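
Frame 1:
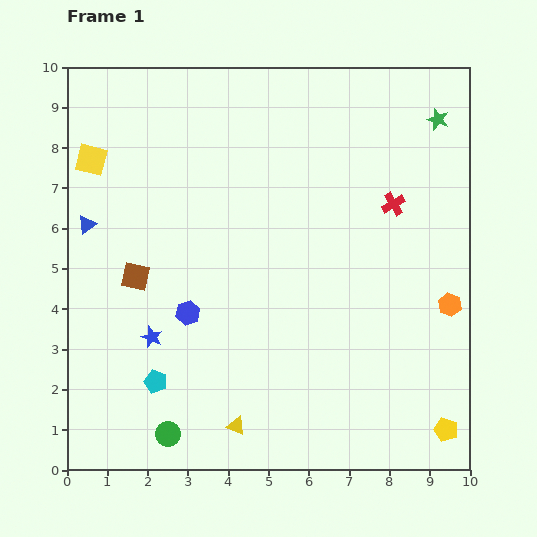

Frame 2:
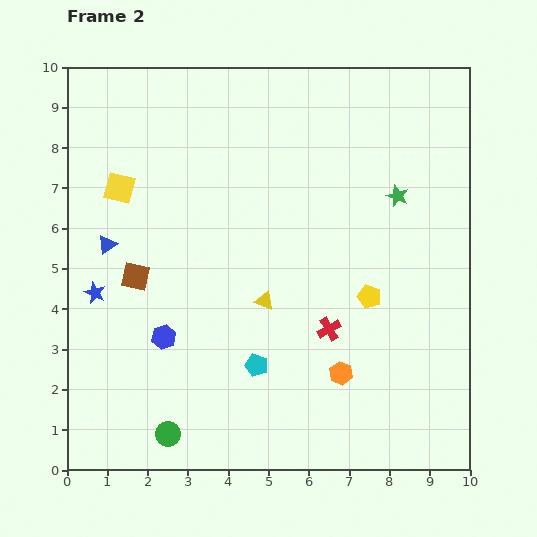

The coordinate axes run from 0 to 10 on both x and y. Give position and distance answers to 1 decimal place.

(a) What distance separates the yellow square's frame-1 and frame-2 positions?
1.0

The yellow square moved from (0.6, 7.7) to (1.3, 7.0), a distance of √(0.7² + 0.7²) ≈ 1.0.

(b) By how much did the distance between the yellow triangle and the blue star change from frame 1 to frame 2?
+1.2

Distance in frame 1: 3.0. Distance in frame 2: 4.2.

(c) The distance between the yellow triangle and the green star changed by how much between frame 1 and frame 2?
-4.9

Distance in frame 1: 9.1. Distance in frame 2: 4.2.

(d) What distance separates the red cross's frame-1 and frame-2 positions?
3.5

The red cross moved from (8.1, 6.6) to (6.5, 3.5), a distance of √(1.6² + 3.1²) ≈ 3.5.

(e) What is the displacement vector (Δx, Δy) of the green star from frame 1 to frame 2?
(-1.0, -1.9)

The green star was at (9.2, 8.7) in frame 1 and (8.2, 6.8) in frame 2.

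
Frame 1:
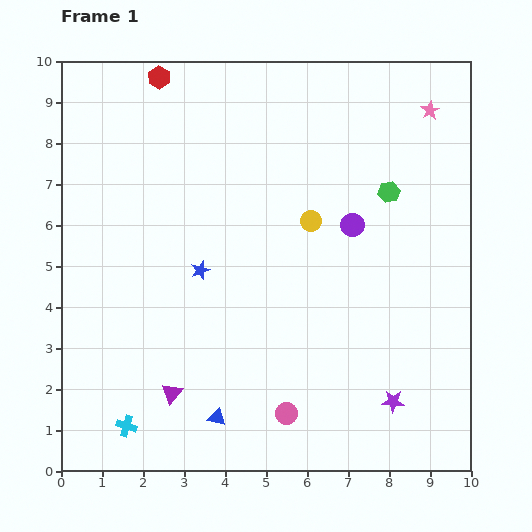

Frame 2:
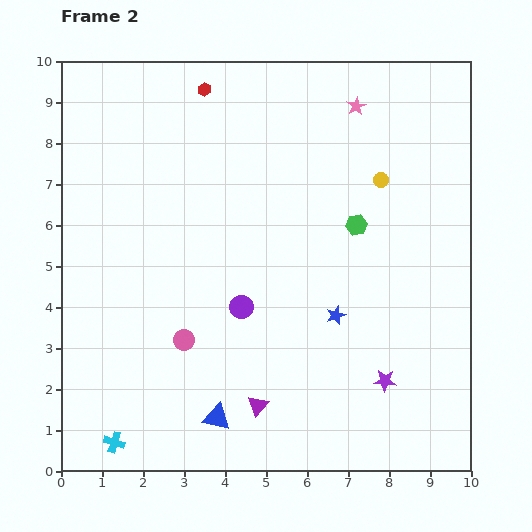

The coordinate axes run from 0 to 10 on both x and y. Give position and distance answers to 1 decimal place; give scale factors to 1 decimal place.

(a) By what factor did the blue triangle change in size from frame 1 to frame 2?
1.5×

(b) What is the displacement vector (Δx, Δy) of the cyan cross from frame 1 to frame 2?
(-0.3, -0.4)

The cyan cross was at (1.6, 1.1) in frame 1 and (1.3, 0.7) in frame 2.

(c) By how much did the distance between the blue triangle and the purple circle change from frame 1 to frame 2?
-2.9

Distance in frame 1: 5.7. Distance in frame 2: 2.8.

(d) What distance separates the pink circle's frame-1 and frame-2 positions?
3.1

The pink circle moved from (5.5, 1.4) to (3.0, 3.2), a distance of √(2.5² + 1.8²) ≈ 3.1.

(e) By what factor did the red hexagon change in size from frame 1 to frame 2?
0.6×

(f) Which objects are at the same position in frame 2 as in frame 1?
the blue triangle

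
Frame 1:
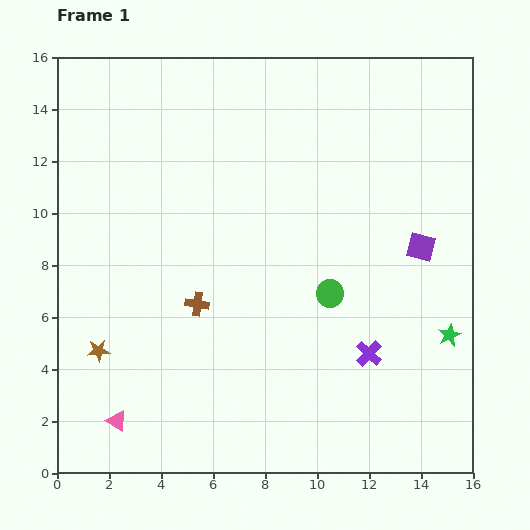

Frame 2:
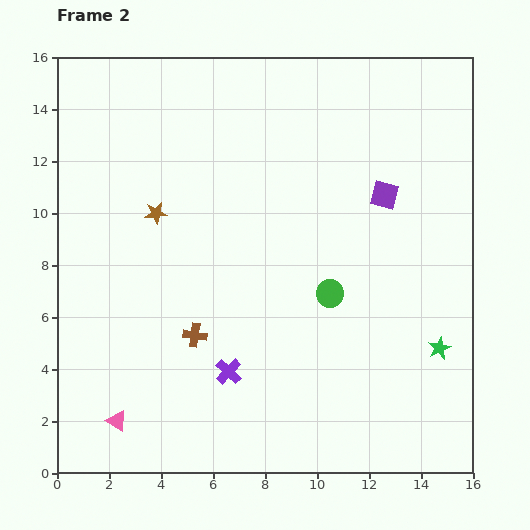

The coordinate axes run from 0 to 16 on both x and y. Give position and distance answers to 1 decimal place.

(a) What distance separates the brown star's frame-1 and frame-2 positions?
5.7

The brown star moved from (1.6, 4.7) to (3.8, 10.0), a distance of √(2.2² + 5.3²) ≈ 5.7.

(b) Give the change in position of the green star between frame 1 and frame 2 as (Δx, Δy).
(-0.4, -0.5)

The green star was at (15.1, 5.3) in frame 1 and (14.7, 4.8) in frame 2.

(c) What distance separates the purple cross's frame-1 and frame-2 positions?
5.4

The purple cross moved from (12.0, 4.6) to (6.6, 3.9), a distance of √(5.4² + 0.7²) ≈ 5.4.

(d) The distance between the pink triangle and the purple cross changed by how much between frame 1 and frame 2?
-5.3

Distance in frame 1: 10.0. Distance in frame 2: 4.7.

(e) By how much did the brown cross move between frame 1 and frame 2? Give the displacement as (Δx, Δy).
(-0.1, -1.2)

The brown cross was at (5.4, 6.5) in frame 1 and (5.3, 5.3) in frame 2.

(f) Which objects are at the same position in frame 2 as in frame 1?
the green circle, the pink triangle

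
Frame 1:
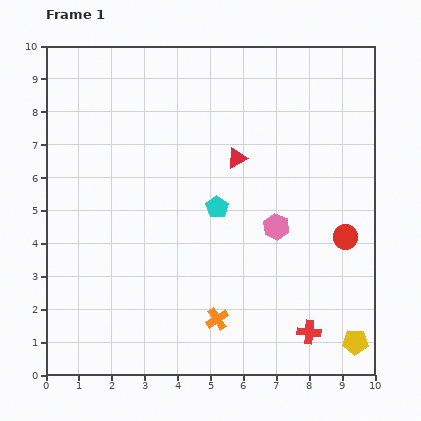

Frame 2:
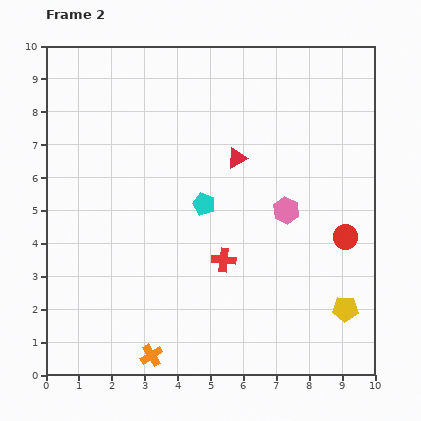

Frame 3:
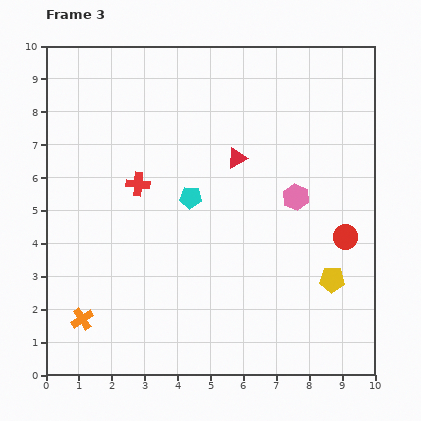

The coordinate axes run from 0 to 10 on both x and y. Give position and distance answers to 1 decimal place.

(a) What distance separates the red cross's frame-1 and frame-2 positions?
3.4

The red cross moved from (8.0, 1.3) to (5.4, 3.5), a distance of √(2.6² + 2.2²) ≈ 3.4.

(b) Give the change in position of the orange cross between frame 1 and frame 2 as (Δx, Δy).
(-2.0, -1.1)

The orange cross was at (5.2, 1.7) in frame 1 and (3.2, 0.6) in frame 2.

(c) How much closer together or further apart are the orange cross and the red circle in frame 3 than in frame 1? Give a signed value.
+3.8

Distance in frame 1: 4.6. Distance in frame 3: 8.4.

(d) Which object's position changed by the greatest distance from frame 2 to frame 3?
the red cross

(moved 3.5; next 2.4)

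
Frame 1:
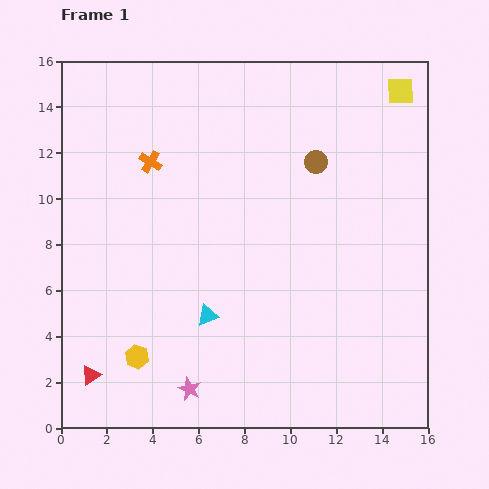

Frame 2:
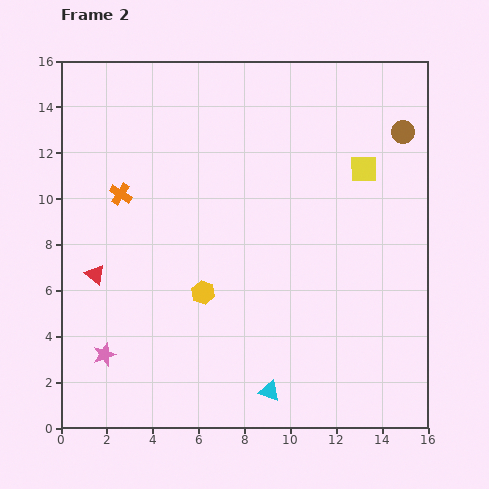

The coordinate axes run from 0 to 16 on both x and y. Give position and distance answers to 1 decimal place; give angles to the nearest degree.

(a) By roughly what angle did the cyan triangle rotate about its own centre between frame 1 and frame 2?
40° clockwise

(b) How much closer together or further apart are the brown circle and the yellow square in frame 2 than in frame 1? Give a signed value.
-2.5

Distance in frame 1: 4.8. Distance in frame 2: 2.3.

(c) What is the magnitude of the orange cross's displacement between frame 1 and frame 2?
1.9

The orange cross moved from (3.9, 11.6) to (2.6, 10.2), a distance of √(1.3² + 1.4²) ≈ 1.9.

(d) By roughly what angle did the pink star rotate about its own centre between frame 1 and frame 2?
29° clockwise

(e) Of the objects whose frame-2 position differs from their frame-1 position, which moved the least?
the orange cross

(moved 1.9)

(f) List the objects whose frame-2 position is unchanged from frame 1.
none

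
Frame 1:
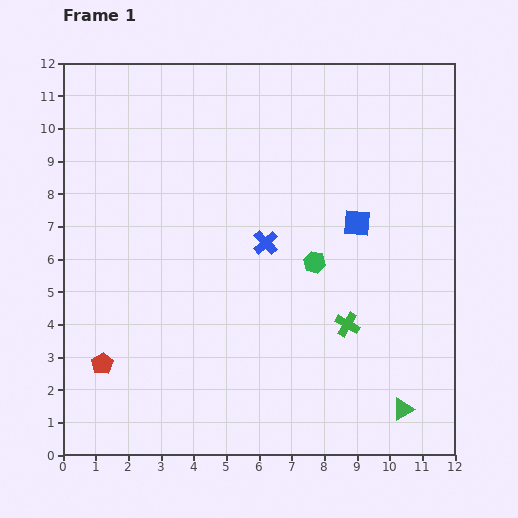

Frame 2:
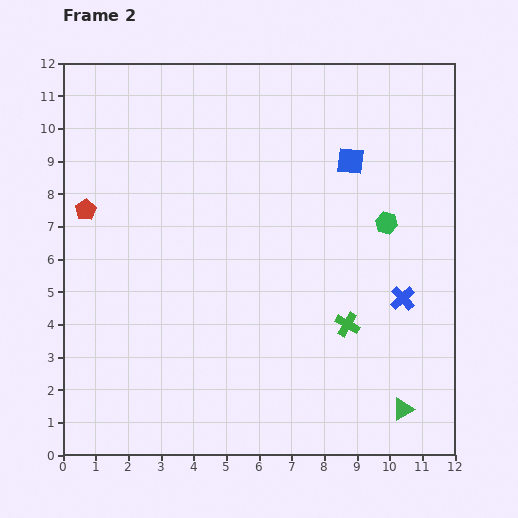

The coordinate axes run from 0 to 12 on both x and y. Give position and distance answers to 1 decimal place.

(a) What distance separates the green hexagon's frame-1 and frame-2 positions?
2.5

The green hexagon moved from (7.7, 5.9) to (9.9, 7.1), a distance of √(2.2² + 1.2²) ≈ 2.5.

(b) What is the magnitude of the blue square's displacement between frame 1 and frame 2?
1.9

The blue square moved from (9.0, 7.1) to (8.8, 9.0), a distance of √(0.2² + 1.9²) ≈ 1.9.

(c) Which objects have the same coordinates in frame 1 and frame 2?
the green cross, the green triangle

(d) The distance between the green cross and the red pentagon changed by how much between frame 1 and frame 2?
+1.1

Distance in frame 1: 7.6. Distance in frame 2: 8.7.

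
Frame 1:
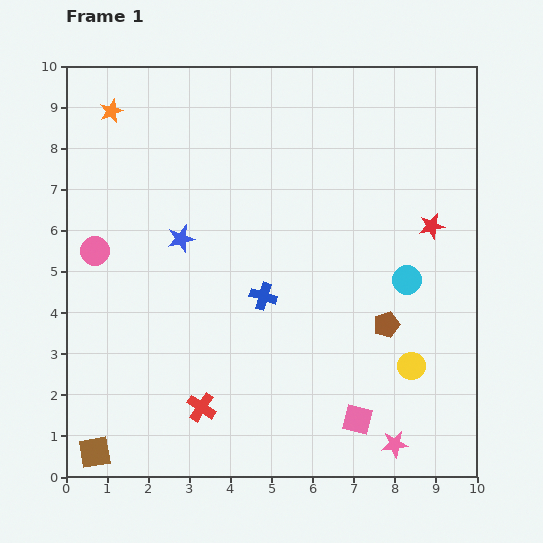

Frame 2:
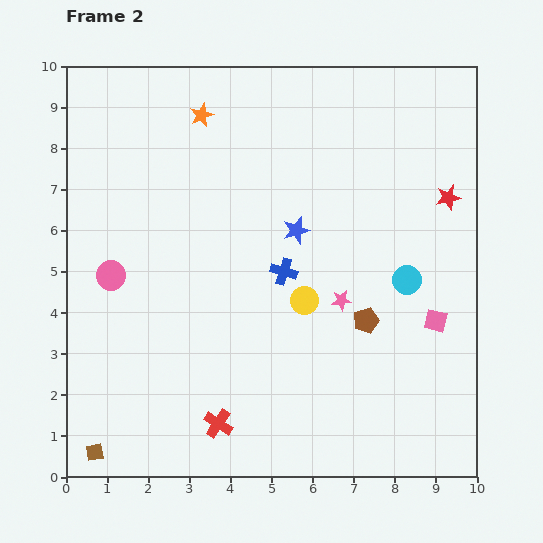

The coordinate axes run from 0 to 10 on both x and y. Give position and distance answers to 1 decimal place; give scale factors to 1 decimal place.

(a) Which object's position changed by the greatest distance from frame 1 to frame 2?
the pink star

(moved 3.7; next 3.1)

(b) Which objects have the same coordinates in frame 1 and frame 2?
the cyan circle, the brown square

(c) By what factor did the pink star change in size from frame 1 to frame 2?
0.8×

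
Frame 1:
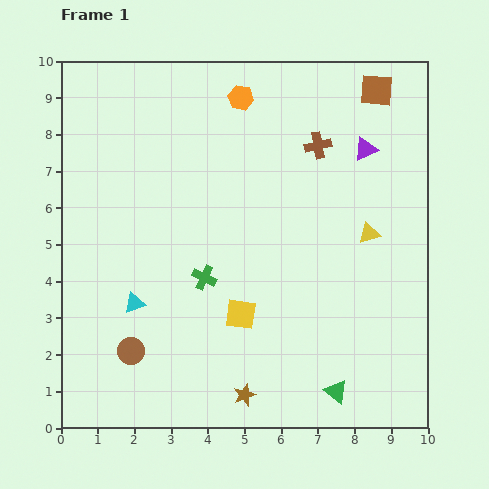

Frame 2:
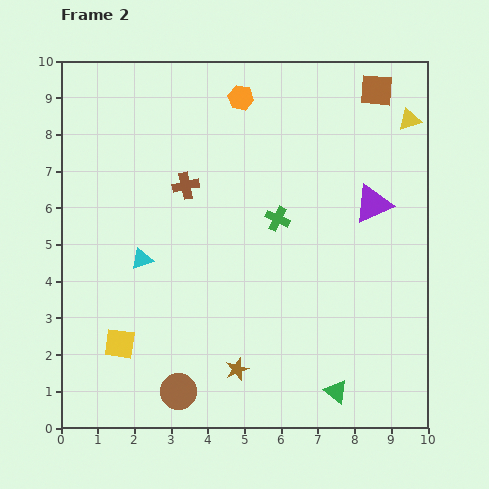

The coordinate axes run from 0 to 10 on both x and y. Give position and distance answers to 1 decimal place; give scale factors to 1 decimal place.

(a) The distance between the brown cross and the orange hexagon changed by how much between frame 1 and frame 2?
+0.3

Distance in frame 1: 2.5. Distance in frame 2: 2.8.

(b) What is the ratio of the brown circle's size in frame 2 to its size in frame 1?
1.3×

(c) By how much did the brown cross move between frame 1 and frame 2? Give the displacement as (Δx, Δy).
(-3.6, -1.1)

The brown cross was at (7.0, 7.7) in frame 1 and (3.4, 6.6) in frame 2.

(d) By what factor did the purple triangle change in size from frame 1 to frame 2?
1.6×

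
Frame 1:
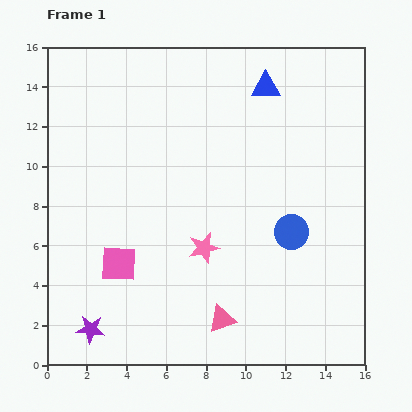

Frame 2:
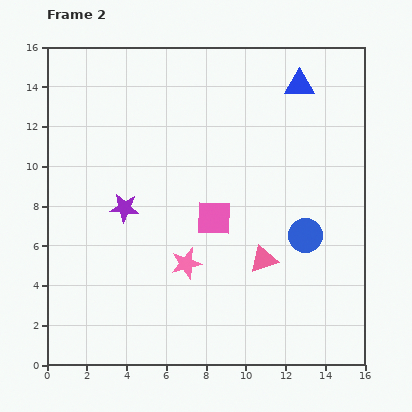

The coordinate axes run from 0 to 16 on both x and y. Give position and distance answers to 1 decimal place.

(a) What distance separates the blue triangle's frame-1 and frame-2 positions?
1.7

The blue triangle moved from (11.0, 14.0) to (12.7, 14.1), a distance of √(1.7² + 0.1²) ≈ 1.7.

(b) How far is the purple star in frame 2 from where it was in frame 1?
6.3

The purple star moved from (2.2, 1.8) to (3.9, 7.9), a distance of √(1.7² + 6.1²) ≈ 6.3.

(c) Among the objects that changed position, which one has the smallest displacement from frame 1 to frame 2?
the blue circle

(moved 0.7)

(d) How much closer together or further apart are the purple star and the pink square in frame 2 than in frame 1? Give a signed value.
+0.9

Distance in frame 1: 3.6. Distance in frame 2: 4.5.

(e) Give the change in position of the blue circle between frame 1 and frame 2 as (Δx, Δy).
(0.7, -0.2)

The blue circle was at (12.3, 6.7) in frame 1 and (13.0, 6.5) in frame 2.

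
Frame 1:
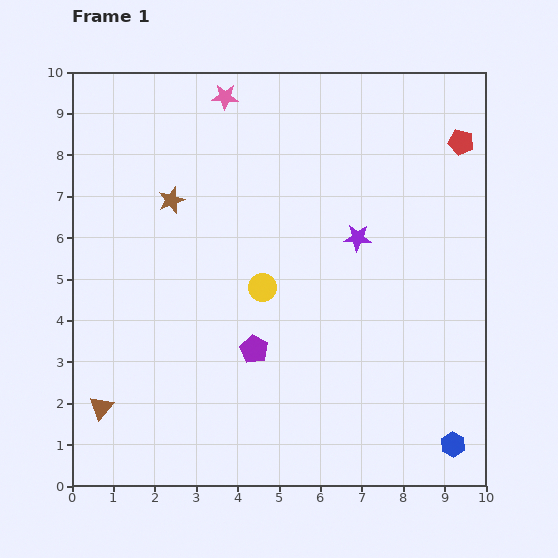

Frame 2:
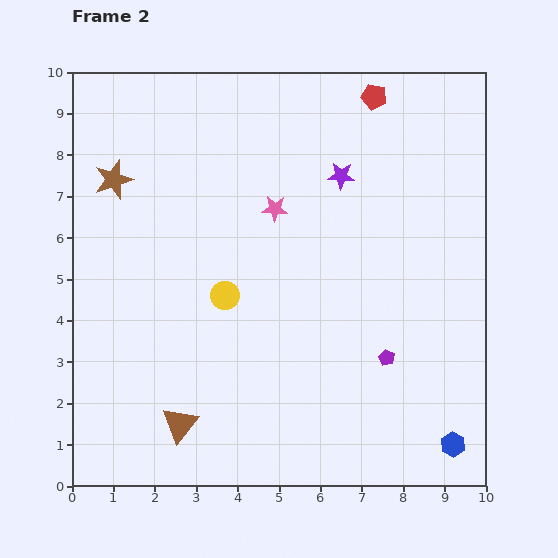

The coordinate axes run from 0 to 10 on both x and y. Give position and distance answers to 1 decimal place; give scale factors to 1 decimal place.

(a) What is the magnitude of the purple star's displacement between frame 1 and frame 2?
1.6

The purple star moved from (6.9, 6.0) to (6.5, 7.5), a distance of √(0.4² + 1.5²) ≈ 1.6.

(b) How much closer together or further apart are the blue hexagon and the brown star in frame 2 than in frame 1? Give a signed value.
+1.4

Distance in frame 1: 9.0. Distance in frame 2: 10.4.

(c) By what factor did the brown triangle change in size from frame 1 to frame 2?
1.5×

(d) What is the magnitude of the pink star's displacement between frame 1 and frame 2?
3.0

The pink star moved from (3.7, 9.4) to (4.9, 6.7), a distance of √(1.2² + 2.7²) ≈ 3.0.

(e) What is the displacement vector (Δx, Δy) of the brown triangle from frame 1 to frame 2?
(1.9, -0.4)

The brown triangle was at (0.7, 1.9) in frame 1 and (2.6, 1.5) in frame 2.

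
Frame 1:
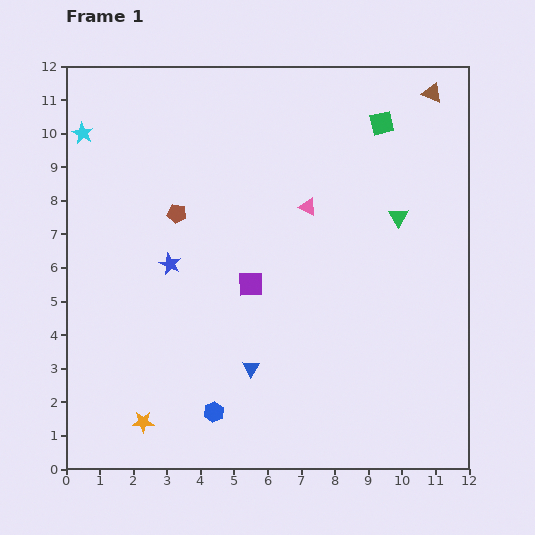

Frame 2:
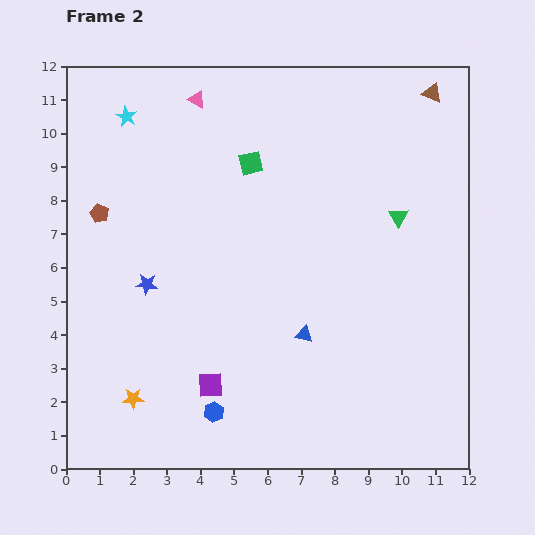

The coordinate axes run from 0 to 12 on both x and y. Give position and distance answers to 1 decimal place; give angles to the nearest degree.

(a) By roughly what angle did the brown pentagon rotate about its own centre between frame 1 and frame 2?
16° clockwise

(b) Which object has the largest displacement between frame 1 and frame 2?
the pink triangle

(moved 4.6; next 4.1)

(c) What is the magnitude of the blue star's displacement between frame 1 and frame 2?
0.9

The blue star moved from (3.1, 6.1) to (2.4, 5.5), a distance of √(0.7² + 0.6²) ≈ 0.9.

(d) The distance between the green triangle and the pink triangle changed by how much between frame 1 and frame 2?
+4.2

Distance in frame 1: 2.7. Distance in frame 2: 6.9.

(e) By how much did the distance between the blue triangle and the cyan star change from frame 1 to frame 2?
-0.2

Distance in frame 1: 8.6. Distance in frame 2: 8.4.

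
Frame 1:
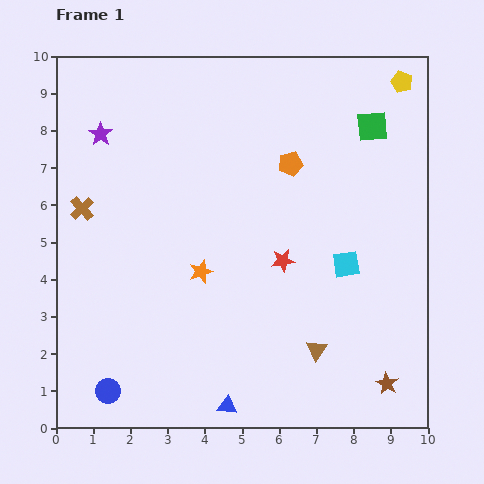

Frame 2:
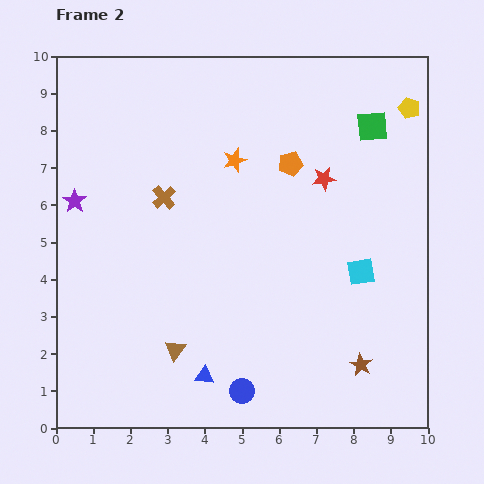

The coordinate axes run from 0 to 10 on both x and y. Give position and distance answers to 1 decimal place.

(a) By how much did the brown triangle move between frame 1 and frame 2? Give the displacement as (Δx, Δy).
(-3.8, 0.0)

The brown triangle was at (7.0, 2.1) in frame 1 and (3.2, 2.1) in frame 2.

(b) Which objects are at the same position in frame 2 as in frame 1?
the orange pentagon, the green square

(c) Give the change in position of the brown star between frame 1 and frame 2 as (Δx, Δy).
(-0.7, 0.5)

The brown star was at (8.9, 1.2) in frame 1 and (8.2, 1.7) in frame 2.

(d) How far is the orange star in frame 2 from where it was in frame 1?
3.1

The orange star moved from (3.9, 4.2) to (4.8, 7.2), a distance of √(0.9² + 3.0²) ≈ 3.1.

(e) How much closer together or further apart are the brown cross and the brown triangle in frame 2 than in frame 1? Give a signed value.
-3.3

Distance in frame 1: 7.4. Distance in frame 2: 4.1.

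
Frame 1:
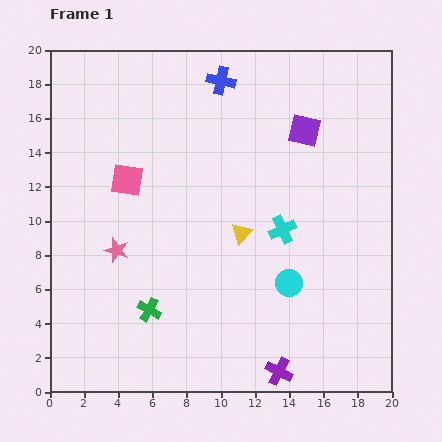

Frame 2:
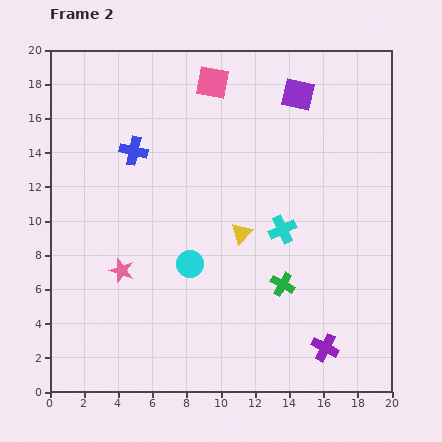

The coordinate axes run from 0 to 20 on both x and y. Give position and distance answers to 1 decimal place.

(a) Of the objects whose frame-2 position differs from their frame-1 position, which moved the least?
the pink star

(moved 1.2)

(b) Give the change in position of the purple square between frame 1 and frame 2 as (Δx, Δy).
(-0.4, 2.1)

The purple square was at (14.9, 15.3) in frame 1 and (14.5, 17.4) in frame 2.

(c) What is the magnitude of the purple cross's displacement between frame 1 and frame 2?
3.0

The purple cross moved from (13.4, 1.2) to (16.1, 2.6), a distance of √(2.7² + 1.4²) ≈ 3.0.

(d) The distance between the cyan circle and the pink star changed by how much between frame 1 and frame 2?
-6.3

Distance in frame 1: 10.3. Distance in frame 2: 4.0.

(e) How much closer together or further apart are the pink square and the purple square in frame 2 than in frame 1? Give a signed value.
-5.8

Distance in frame 1: 10.8. Distance in frame 2: 5.0.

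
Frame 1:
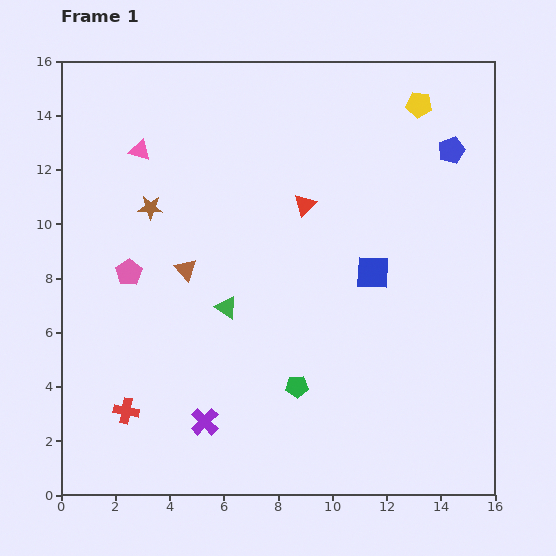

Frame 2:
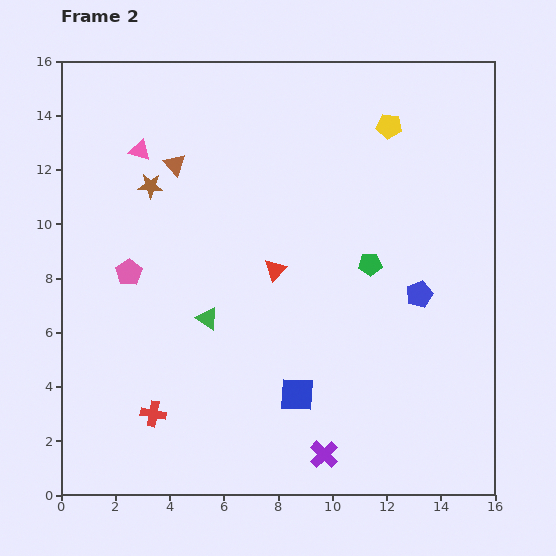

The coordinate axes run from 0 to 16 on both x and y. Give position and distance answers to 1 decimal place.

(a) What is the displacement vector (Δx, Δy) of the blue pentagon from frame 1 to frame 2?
(-1.2, -5.3)

The blue pentagon was at (14.4, 12.7) in frame 1 and (13.2, 7.4) in frame 2.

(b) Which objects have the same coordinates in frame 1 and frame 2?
the pink pentagon, the pink triangle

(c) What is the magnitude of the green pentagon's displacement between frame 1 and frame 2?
5.2

The green pentagon moved from (8.7, 4.0) to (11.4, 8.5), a distance of √(2.7² + 4.5²) ≈ 5.2.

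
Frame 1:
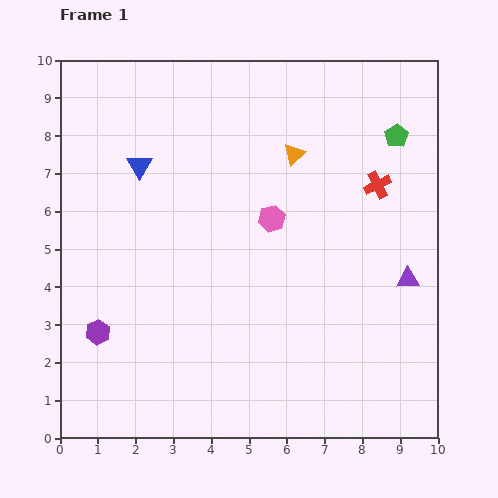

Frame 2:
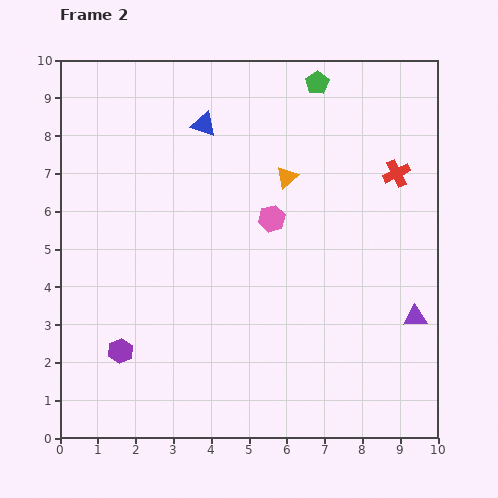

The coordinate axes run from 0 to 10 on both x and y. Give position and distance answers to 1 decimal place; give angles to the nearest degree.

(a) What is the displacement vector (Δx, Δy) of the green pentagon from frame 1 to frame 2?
(-2.1, 1.4)

The green pentagon was at (8.9, 8.0) in frame 1 and (6.8, 9.4) in frame 2.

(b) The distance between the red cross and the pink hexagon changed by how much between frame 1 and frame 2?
+0.6

Distance in frame 1: 2.9. Distance in frame 2: 3.5.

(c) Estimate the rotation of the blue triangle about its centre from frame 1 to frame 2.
42° counter-clockwise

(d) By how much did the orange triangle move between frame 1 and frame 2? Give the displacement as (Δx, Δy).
(-0.2, -0.6)

The orange triangle was at (6.2, 7.5) in frame 1 and (6.0, 6.9) in frame 2.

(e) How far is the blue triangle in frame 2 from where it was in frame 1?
2.0

The blue triangle moved from (2.1, 7.2) to (3.8, 8.3), a distance of √(1.7² + 1.1²) ≈ 2.0.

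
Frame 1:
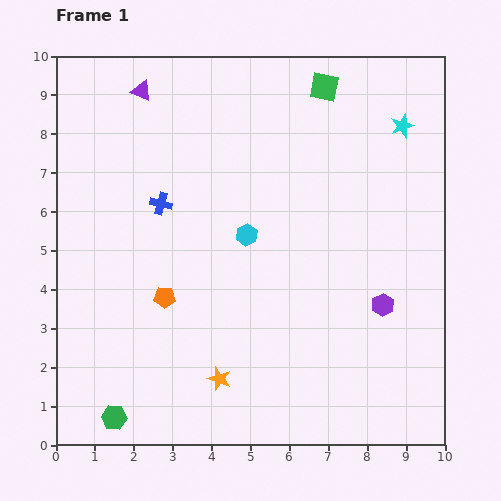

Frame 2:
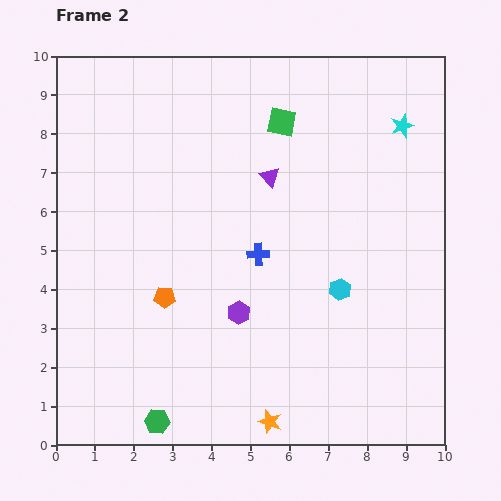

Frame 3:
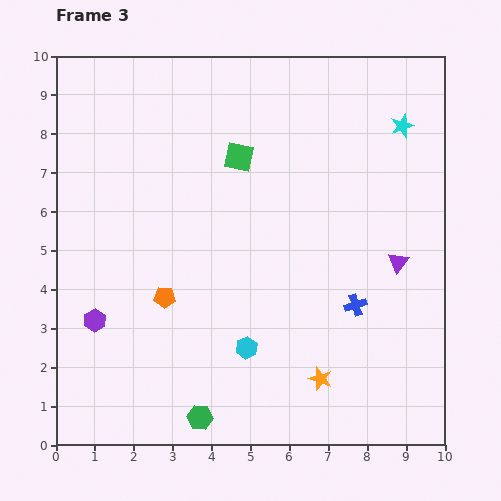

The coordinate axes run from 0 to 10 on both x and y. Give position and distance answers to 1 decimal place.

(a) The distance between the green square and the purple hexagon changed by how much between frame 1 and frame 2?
-0.8

Distance in frame 1: 5.8. Distance in frame 2: 5.0.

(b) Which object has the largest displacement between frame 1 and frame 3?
the purple triangle

(moved 7.9; next 7.4)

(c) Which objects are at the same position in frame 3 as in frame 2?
the orange pentagon, the cyan star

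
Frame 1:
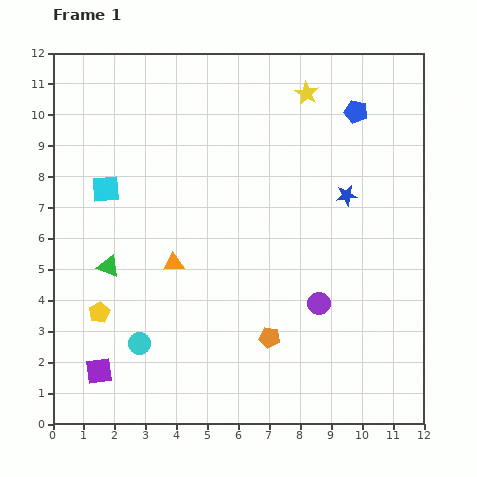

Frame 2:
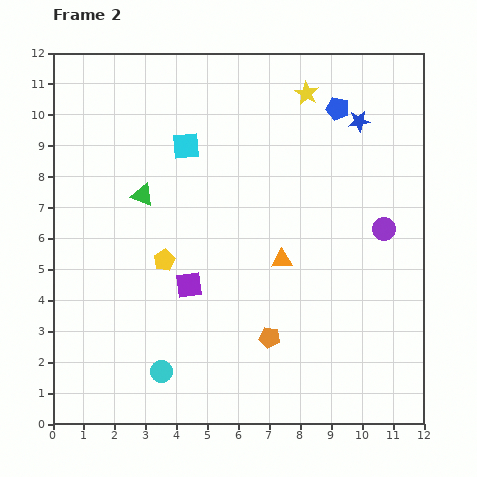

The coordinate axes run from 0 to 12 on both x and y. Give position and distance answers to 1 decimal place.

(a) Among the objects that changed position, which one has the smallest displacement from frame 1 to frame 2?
the blue pentagon

(moved 0.6)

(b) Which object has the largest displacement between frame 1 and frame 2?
the purple square

(moved 4.0; next 3.5)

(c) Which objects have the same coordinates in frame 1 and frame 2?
the yellow star, the orange pentagon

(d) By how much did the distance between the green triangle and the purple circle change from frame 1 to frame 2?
+1.0

Distance in frame 1: 6.9. Distance in frame 2: 7.9.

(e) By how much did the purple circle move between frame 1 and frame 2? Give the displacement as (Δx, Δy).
(2.1, 2.4)

The purple circle was at (8.6, 3.9) in frame 1 and (10.7, 6.3) in frame 2.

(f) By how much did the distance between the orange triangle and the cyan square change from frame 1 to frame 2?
+1.5

Distance in frame 1: 3.3. Distance in frame 2: 4.8.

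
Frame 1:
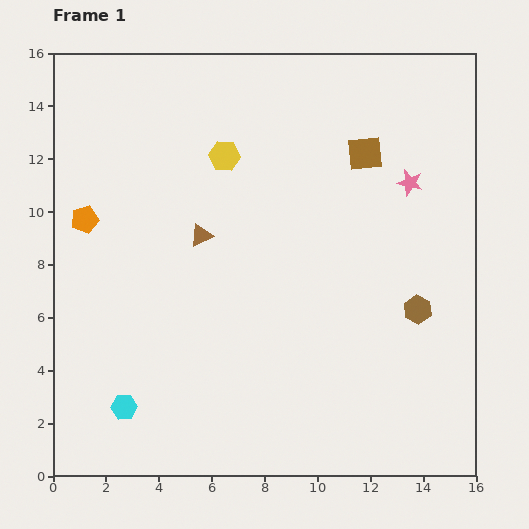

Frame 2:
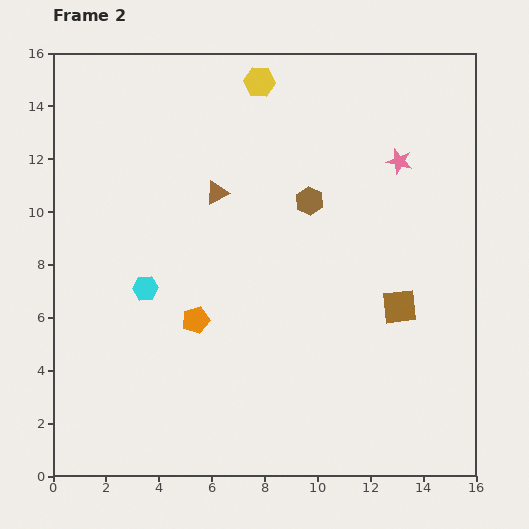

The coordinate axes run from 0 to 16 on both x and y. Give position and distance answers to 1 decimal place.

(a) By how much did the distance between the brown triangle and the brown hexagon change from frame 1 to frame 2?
-5.2

Distance in frame 1: 8.7. Distance in frame 2: 3.5.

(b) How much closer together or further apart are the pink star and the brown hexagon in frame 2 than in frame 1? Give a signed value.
-1.1

Distance in frame 1: 4.8. Distance in frame 2: 3.7.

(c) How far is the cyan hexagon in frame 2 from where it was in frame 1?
4.6

The cyan hexagon moved from (2.7, 2.6) to (3.5, 7.1), a distance of √(0.8² + 4.5²) ≈ 4.6.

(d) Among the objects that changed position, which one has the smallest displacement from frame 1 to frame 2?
the pink star

(moved 0.9)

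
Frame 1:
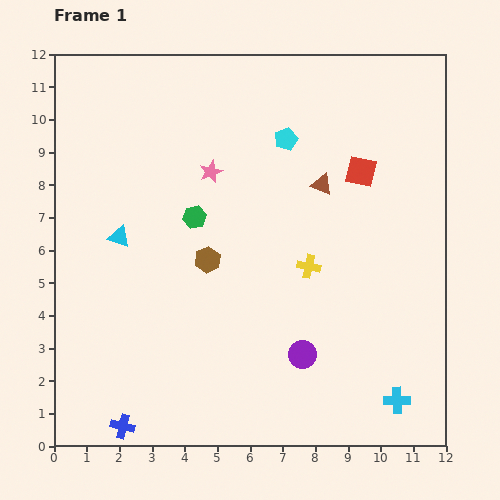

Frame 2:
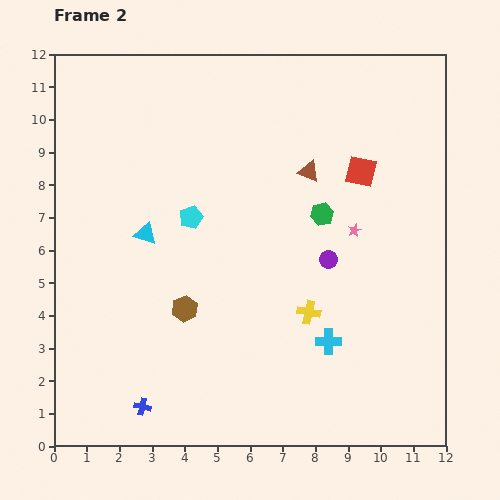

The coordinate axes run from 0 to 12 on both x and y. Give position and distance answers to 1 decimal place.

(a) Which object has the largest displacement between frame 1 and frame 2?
the pink star

(moved 4.8; next 3.9)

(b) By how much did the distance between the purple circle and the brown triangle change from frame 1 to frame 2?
-2.4

Distance in frame 1: 5.2. Distance in frame 2: 2.8.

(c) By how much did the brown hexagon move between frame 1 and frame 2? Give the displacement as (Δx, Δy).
(-0.7, -1.5)

The brown hexagon was at (4.7, 5.7) in frame 1 and (4.0, 4.2) in frame 2.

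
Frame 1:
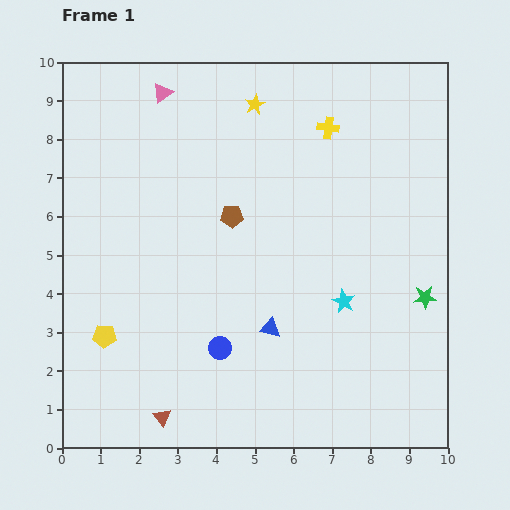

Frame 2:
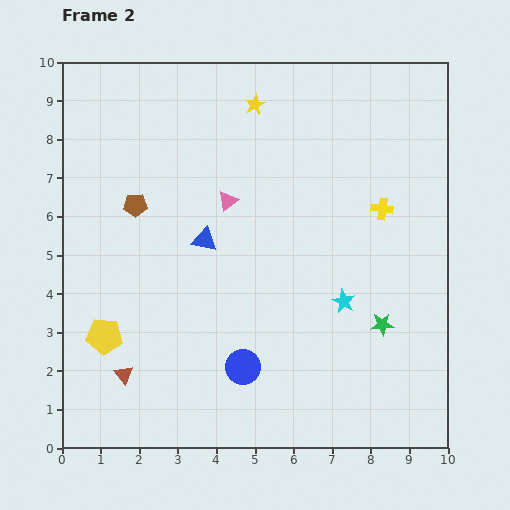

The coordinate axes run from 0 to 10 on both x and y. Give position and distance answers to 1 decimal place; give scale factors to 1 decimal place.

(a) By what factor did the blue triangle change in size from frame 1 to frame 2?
1.3×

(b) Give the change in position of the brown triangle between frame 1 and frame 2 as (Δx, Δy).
(-1.0, 1.1)

The brown triangle was at (2.6, 0.8) in frame 1 and (1.6, 1.9) in frame 2.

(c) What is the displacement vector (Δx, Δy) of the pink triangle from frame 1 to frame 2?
(1.7, -2.8)

The pink triangle was at (2.6, 9.2) in frame 1 and (4.3, 6.4) in frame 2.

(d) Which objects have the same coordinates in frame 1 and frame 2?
the yellow pentagon, the cyan star, the yellow star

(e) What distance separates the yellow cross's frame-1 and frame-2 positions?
2.5

The yellow cross moved from (6.9, 8.3) to (8.3, 6.2), a distance of √(1.4² + 2.1²) ≈ 2.5.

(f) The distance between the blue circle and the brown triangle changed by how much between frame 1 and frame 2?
+0.8

Distance in frame 1: 2.3. Distance in frame 2: 3.1.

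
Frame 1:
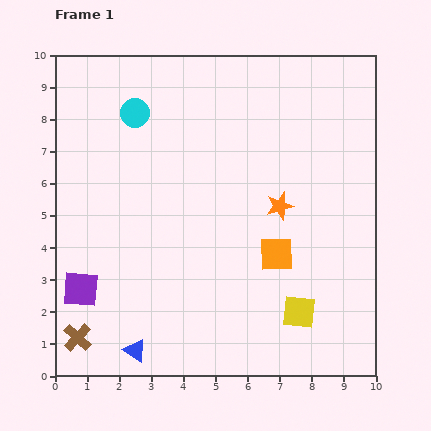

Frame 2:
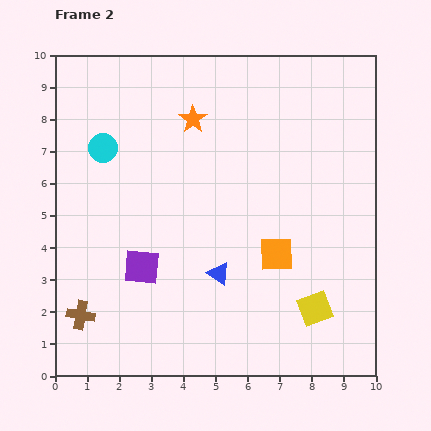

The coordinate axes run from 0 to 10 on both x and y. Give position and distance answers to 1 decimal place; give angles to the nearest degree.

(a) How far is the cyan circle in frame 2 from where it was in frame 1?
1.5

The cyan circle moved from (2.5, 8.2) to (1.5, 7.1), a distance of √(1.0² + 1.1²) ≈ 1.5.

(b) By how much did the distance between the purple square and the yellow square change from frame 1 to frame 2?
-1.2

Distance in frame 1: 6.8. Distance in frame 2: 5.6.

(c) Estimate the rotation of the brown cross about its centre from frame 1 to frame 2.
33° counter-clockwise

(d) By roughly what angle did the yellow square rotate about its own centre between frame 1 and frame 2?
26° counter-clockwise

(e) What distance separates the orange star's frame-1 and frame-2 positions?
3.8

The orange star moved from (7.0, 5.3) to (4.3, 8.0), a distance of √(2.7² + 2.7²) ≈ 3.8.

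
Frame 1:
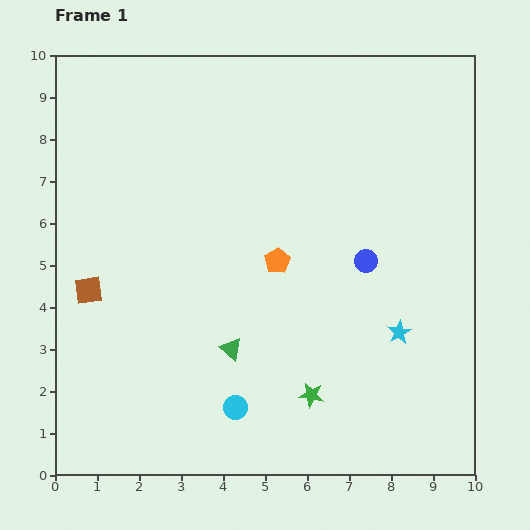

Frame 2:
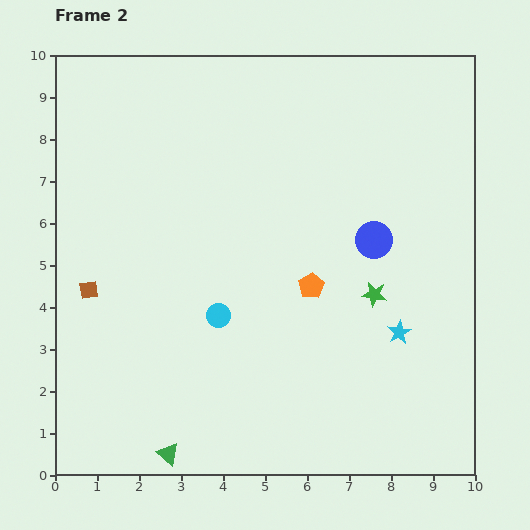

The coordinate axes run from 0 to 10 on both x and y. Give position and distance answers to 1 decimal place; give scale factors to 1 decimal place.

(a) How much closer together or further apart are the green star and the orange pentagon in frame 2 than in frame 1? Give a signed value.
-1.8

Distance in frame 1: 3.3. Distance in frame 2: 1.5.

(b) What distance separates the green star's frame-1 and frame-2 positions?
2.8

The green star moved from (6.1, 1.9) to (7.6, 4.3), a distance of √(1.5² + 2.4²) ≈ 2.8.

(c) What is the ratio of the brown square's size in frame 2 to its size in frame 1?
0.7×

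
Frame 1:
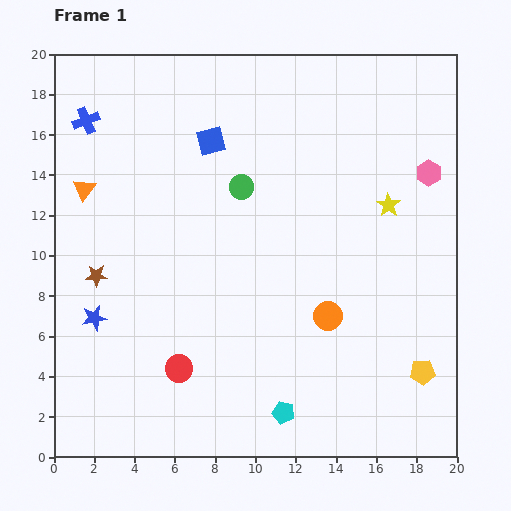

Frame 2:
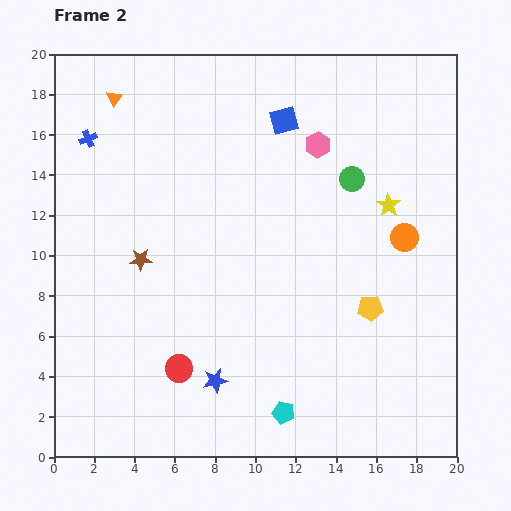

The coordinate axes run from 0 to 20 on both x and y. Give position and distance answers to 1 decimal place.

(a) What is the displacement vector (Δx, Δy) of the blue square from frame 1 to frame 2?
(3.6, 1.0)

The blue square was at (7.8, 15.7) in frame 1 and (11.4, 16.7) in frame 2.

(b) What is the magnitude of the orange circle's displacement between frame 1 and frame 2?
5.4

The orange circle moved from (13.6, 7.0) to (17.4, 10.9), a distance of √(3.8² + 3.9²) ≈ 5.4.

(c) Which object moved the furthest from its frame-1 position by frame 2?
the blue star

(moved 6.8; next 5.7)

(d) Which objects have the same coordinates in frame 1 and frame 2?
the cyan pentagon, the red circle, the yellow star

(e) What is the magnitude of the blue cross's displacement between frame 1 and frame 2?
0.9

The blue cross moved from (1.6, 16.7) to (1.7, 15.8), a distance of √(0.1² + 0.9²) ≈ 0.9.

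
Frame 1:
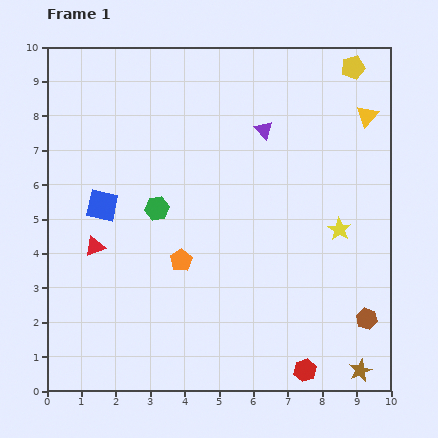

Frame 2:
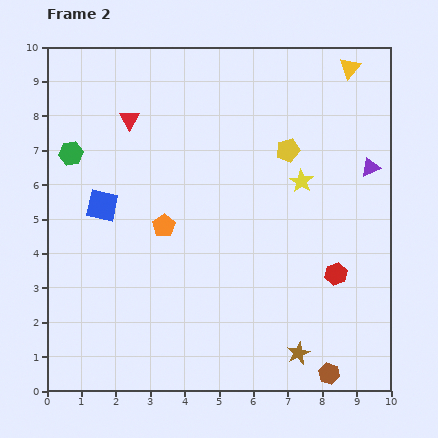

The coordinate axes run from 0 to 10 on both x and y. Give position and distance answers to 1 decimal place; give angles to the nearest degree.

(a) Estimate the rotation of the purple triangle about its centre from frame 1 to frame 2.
50° clockwise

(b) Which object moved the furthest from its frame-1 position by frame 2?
the red triangle

(moved 3.8; next 3.3)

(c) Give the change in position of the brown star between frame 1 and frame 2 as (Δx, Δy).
(-1.8, 0.5)

The brown star was at (9.1, 0.6) in frame 1 and (7.3, 1.1) in frame 2.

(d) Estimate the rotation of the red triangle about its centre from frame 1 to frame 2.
37° counter-clockwise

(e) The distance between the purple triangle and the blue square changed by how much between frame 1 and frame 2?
+2.7

Distance in frame 1: 5.2. Distance in frame 2: 7.9.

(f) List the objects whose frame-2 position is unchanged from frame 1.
the blue square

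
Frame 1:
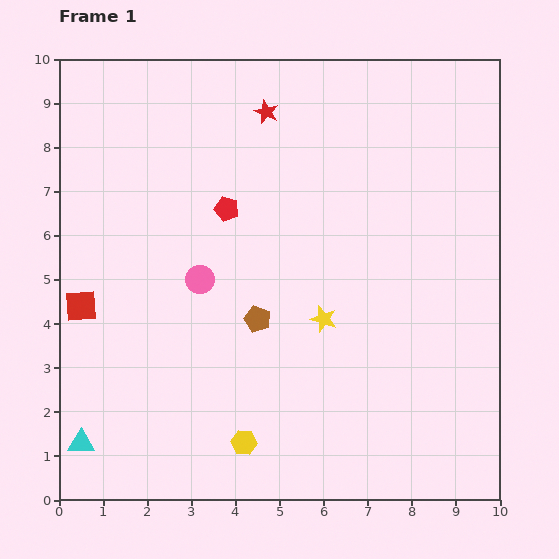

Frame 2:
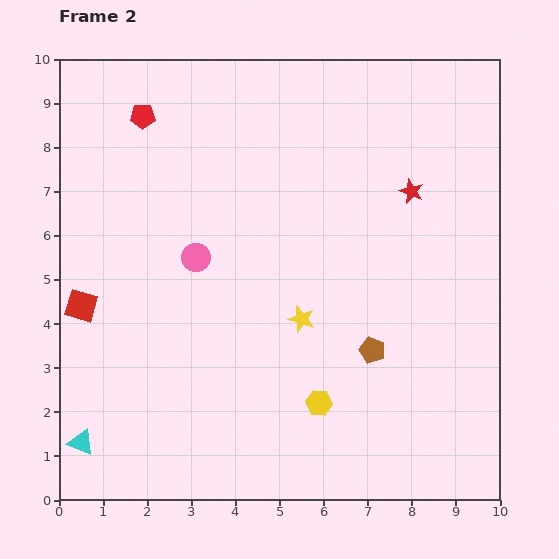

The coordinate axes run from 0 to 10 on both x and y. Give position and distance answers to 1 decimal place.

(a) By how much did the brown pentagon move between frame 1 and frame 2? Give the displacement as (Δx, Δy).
(2.6, -0.7)

The brown pentagon was at (4.5, 4.1) in frame 1 and (7.1, 3.4) in frame 2.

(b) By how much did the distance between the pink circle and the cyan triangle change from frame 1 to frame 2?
+0.3

Distance in frame 1: 4.6. Distance in frame 2: 4.9.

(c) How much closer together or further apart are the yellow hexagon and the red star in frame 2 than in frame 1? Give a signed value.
-2.3

Distance in frame 1: 7.5. Distance in frame 2: 5.2.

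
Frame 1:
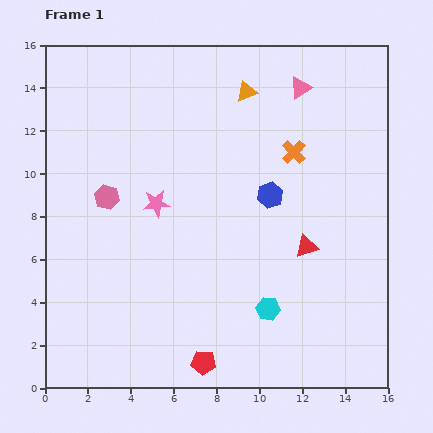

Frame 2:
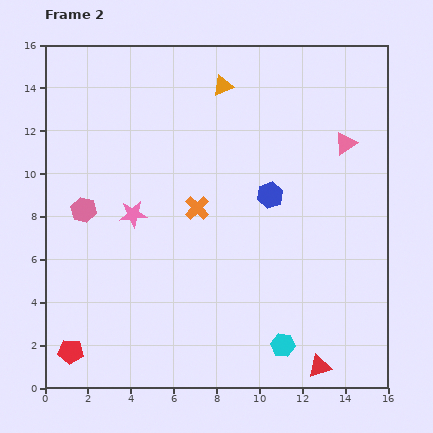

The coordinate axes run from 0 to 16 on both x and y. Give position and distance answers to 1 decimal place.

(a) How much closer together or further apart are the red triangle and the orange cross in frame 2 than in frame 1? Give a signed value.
+4.9

Distance in frame 1: 4.4. Distance in frame 2: 9.3.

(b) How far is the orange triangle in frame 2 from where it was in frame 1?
1.1

The orange triangle moved from (9.4, 13.8) to (8.3, 14.1), a distance of √(1.1² + 0.3²) ≈ 1.1.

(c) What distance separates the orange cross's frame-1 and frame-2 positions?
5.2

The orange cross moved from (11.6, 11.0) to (7.1, 8.4), a distance of √(4.5² + 2.6²) ≈ 5.2.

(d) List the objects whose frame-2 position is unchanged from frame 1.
the blue hexagon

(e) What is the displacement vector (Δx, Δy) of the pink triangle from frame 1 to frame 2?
(2.1, -2.6)

The pink triangle was at (11.9, 14.0) in frame 1 and (14.0, 11.4) in frame 2.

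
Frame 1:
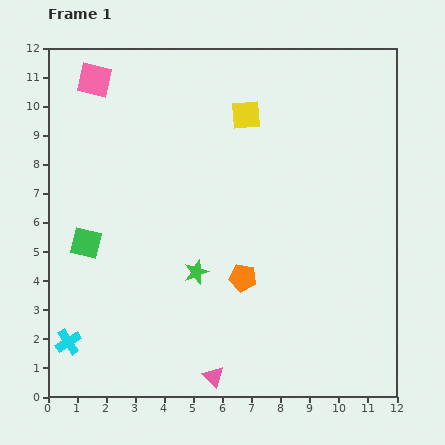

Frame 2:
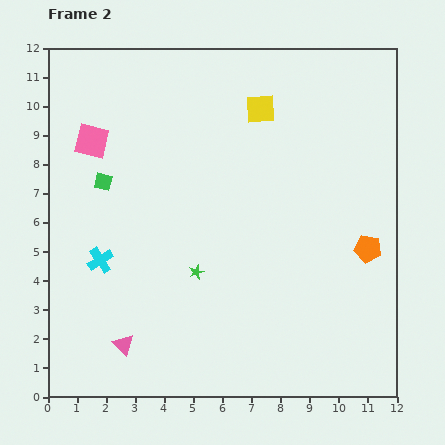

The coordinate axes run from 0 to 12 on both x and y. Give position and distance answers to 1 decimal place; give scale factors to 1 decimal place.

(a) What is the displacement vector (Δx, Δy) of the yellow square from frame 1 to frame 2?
(0.5, 0.2)

The yellow square was at (6.8, 9.7) in frame 1 and (7.3, 9.9) in frame 2.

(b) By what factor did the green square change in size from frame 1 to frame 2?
0.6×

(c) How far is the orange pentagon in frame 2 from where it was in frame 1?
4.4

The orange pentagon moved from (6.7, 4.1) to (11.0, 5.1), a distance of √(4.3² + 1.0²) ≈ 4.4.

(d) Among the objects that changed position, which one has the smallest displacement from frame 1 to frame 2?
the yellow square

(moved 0.5)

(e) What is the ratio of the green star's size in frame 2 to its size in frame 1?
0.6×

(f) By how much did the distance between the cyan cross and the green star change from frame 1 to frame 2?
-1.7

Distance in frame 1: 5.0. Distance in frame 2: 3.3.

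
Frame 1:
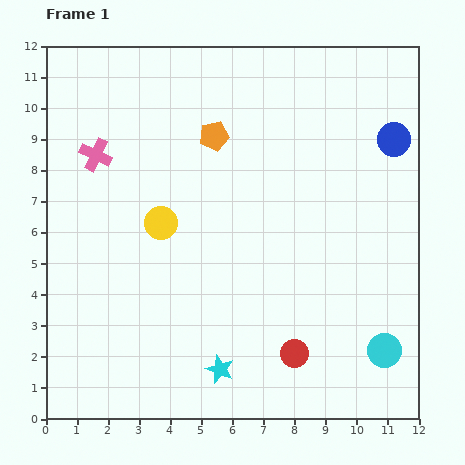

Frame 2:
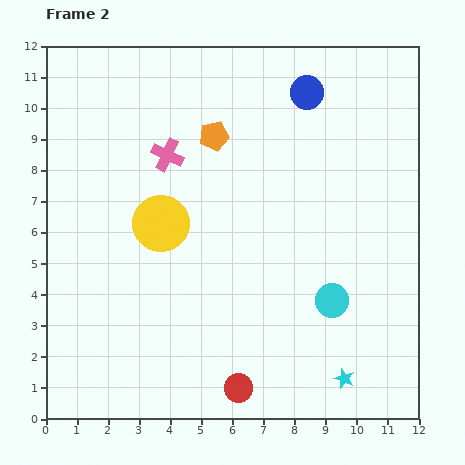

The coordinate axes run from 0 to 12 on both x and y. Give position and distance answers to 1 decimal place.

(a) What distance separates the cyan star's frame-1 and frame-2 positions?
4.0

The cyan star moved from (5.6, 1.6) to (9.6, 1.3), a distance of √(4.0² + 0.3²) ≈ 4.0.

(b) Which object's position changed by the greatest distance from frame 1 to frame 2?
the cyan star

(moved 4.0; next 3.2)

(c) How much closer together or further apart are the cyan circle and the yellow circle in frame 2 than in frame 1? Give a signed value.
-2.3

Distance in frame 1: 8.3. Distance in frame 2: 6.0.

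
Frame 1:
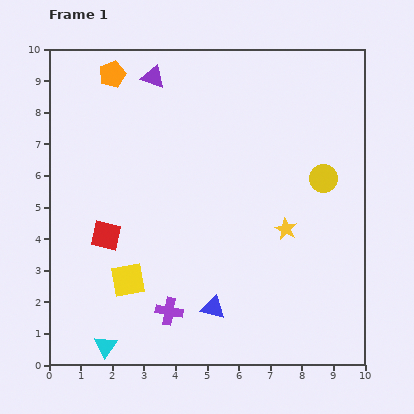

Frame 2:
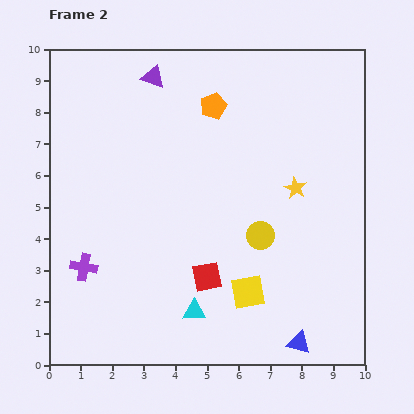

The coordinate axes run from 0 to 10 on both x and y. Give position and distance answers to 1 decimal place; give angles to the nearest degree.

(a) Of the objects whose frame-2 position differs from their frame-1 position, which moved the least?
the yellow star

(moved 1.3)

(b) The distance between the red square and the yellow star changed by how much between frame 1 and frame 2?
-1.7

Distance in frame 1: 5.7. Distance in frame 2: 4.0.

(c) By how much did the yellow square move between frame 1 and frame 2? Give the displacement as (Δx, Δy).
(3.8, -0.4)

The yellow square was at (2.5, 2.7) in frame 1 and (6.3, 2.3) in frame 2.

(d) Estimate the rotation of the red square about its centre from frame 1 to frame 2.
23° counter-clockwise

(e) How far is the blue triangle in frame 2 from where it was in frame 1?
2.9

The blue triangle moved from (5.2, 1.8) to (7.9, 0.7), a distance of √(2.7² + 1.1²) ≈ 2.9.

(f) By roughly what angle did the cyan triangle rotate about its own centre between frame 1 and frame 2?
55° clockwise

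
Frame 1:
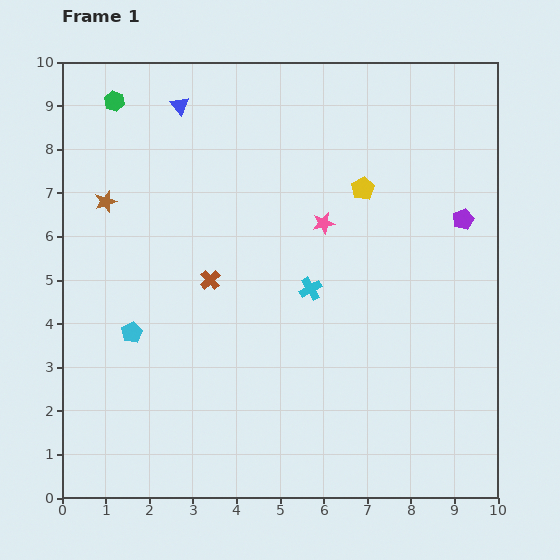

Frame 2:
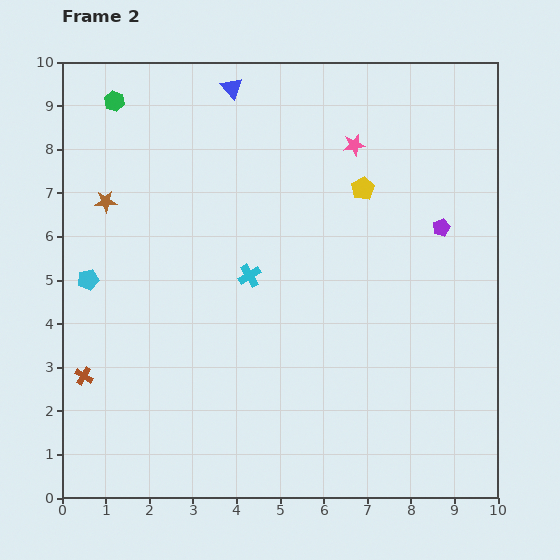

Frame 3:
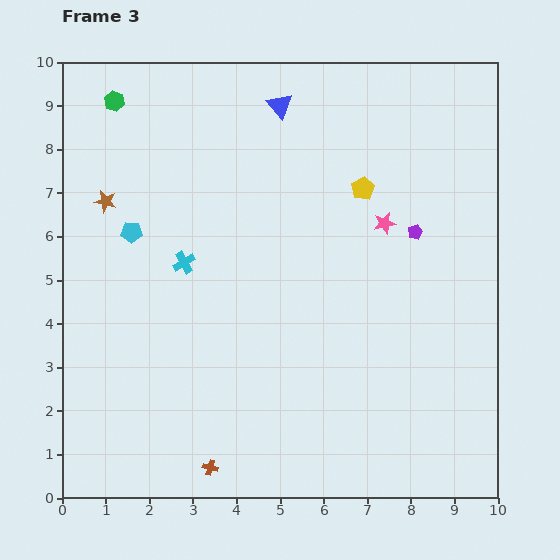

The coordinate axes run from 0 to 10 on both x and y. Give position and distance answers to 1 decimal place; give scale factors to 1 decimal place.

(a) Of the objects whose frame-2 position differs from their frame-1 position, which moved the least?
the purple pentagon

(moved 0.5)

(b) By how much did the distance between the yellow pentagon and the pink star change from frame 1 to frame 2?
-0.2

Distance in frame 1: 1.2. Distance in frame 2: 1.0.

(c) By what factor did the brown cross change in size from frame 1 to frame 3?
0.8×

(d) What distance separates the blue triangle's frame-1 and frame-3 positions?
2.3

The blue triangle moved from (2.7, 9.0) to (5.0, 9.0), a distance of √(2.3² + 0.0²) ≈ 2.3.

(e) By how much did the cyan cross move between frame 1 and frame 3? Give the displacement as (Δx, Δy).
(-2.9, 0.6)

The cyan cross was at (5.7, 4.8) in frame 1 and (2.8, 5.4) in frame 3.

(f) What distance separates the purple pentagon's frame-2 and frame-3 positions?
0.6

The purple pentagon moved from (8.7, 6.2) to (8.1, 6.1), a distance of √(0.6² + 0.1²) ≈ 0.6.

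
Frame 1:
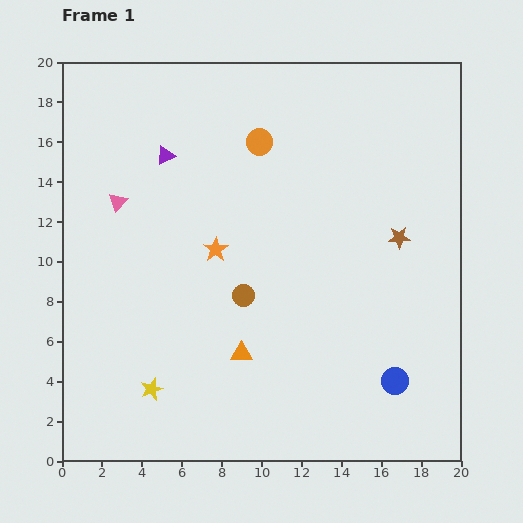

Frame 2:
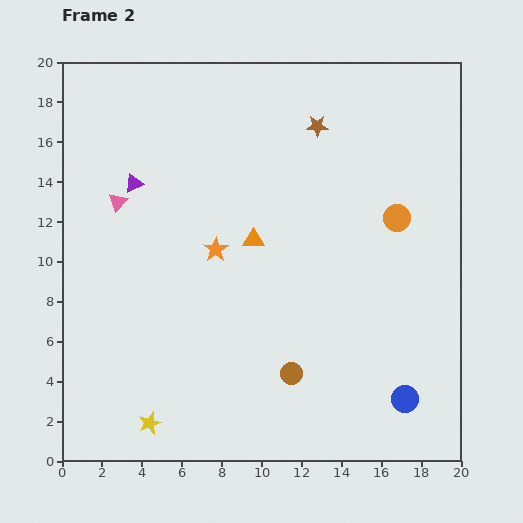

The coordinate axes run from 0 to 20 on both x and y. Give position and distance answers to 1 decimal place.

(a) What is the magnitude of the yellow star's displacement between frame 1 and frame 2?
1.7

The yellow star moved from (4.5, 3.6) to (4.4, 1.9), a distance of √(0.1² + 1.7²) ≈ 1.7.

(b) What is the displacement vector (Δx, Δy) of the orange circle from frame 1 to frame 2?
(6.9, -3.8)

The orange circle was at (9.9, 16.0) in frame 1 and (16.8, 12.2) in frame 2.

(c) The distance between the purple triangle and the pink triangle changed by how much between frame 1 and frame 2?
-2.1

Distance in frame 1: 3.3. Distance in frame 2: 1.2.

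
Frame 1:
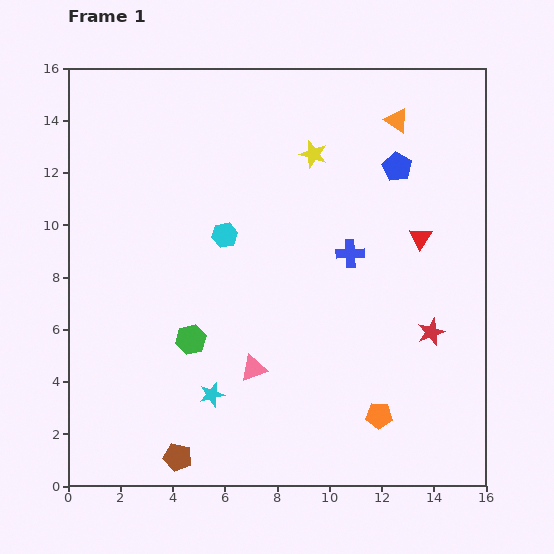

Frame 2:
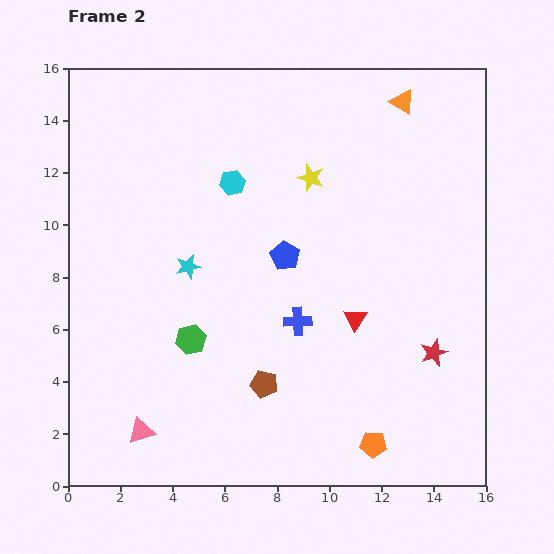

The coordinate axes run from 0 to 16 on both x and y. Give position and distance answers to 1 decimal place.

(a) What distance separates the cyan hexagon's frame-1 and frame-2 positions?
2.0

The cyan hexagon moved from (6.0, 9.6) to (6.3, 11.6), a distance of √(0.3² + 2.0²) ≈ 2.0.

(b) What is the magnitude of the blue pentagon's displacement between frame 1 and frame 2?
5.5

The blue pentagon moved from (12.6, 12.2) to (8.3, 8.8), a distance of √(4.3² + 3.4²) ≈ 5.5.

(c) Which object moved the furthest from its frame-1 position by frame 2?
the blue pentagon

(moved 5.5; next 5.0)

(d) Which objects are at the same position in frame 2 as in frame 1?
the green hexagon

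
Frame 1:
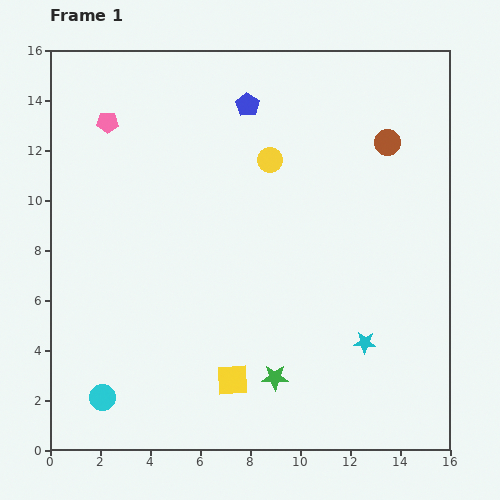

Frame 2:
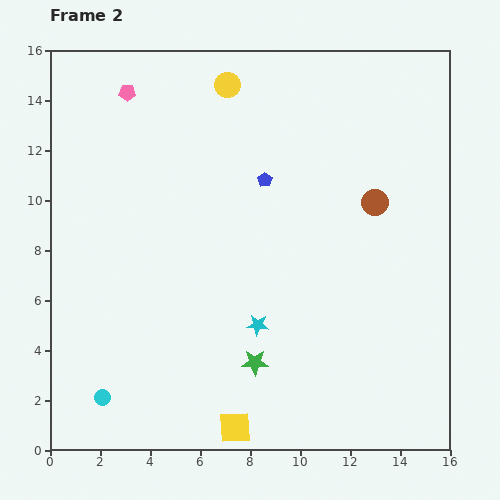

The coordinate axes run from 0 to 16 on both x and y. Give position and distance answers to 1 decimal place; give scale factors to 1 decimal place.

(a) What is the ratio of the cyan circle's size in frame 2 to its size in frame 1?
0.6×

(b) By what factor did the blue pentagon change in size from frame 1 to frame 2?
0.6×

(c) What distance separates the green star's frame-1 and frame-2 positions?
1.0

The green star moved from (9.0, 2.9) to (8.2, 3.5), a distance of √(0.8² + 0.6²) ≈ 1.0.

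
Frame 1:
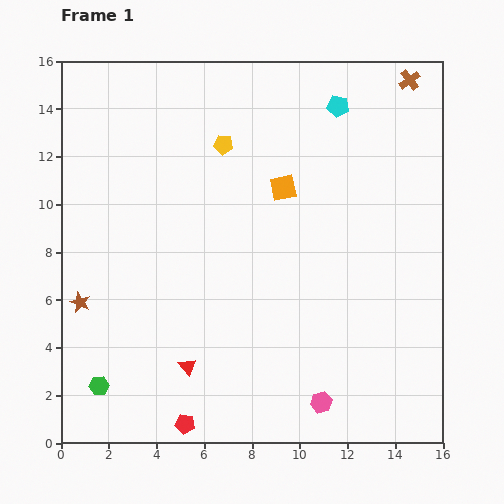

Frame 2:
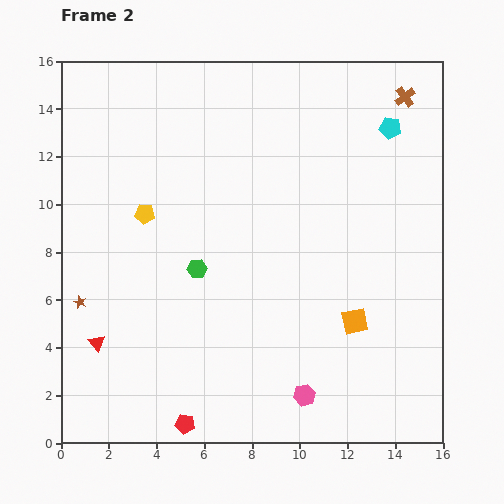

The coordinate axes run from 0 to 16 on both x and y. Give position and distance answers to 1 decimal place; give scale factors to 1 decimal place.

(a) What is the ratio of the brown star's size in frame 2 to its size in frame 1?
0.6×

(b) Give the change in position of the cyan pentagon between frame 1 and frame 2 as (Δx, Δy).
(2.2, -0.9)

The cyan pentagon was at (11.6, 14.1) in frame 1 and (13.8, 13.2) in frame 2.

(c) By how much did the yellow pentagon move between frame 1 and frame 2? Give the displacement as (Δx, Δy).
(-3.3, -2.9)

The yellow pentagon was at (6.8, 12.5) in frame 1 and (3.5, 9.6) in frame 2.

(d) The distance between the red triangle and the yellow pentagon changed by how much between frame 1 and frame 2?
-3.6

Distance in frame 1: 9.4. Distance in frame 2: 5.8.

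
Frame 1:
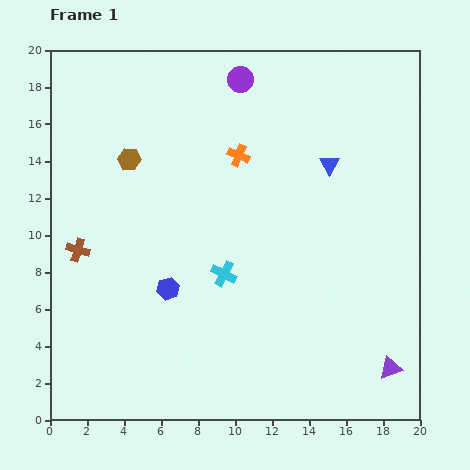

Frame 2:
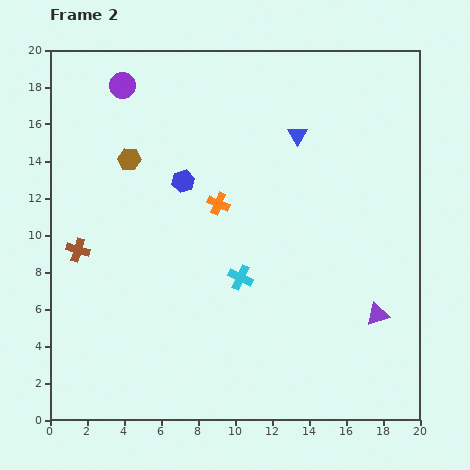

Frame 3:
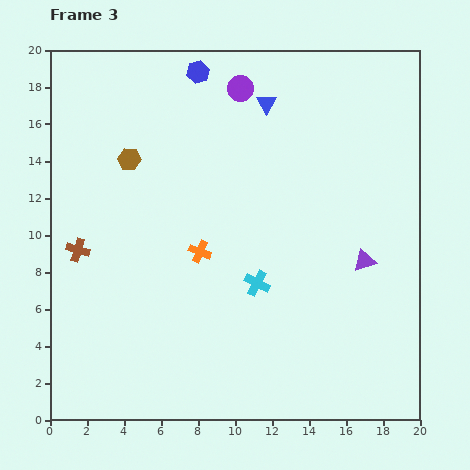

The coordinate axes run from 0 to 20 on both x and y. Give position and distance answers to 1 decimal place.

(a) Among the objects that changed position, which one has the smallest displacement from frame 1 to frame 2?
the cyan cross

(moved 0.9)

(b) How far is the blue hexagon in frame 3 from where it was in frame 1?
11.8

The blue hexagon moved from (6.4, 7.1) to (8.0, 18.8), a distance of √(1.6² + 11.7²) ≈ 11.8.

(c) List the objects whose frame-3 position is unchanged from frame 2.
the brown hexagon, the brown cross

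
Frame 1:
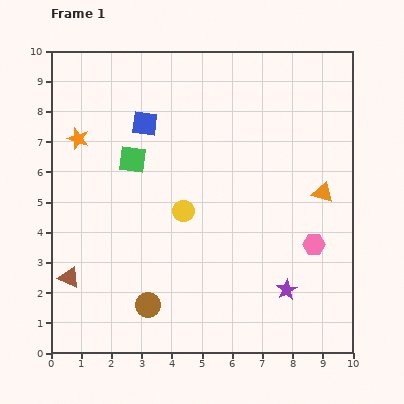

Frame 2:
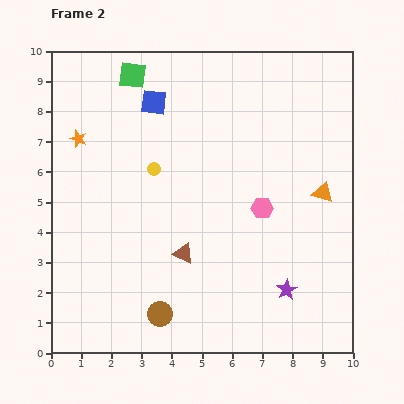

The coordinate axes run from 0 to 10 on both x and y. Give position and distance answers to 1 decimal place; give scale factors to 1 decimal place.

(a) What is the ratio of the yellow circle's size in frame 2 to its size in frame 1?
0.6×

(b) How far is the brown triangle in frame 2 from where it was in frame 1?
3.9

The brown triangle moved from (0.6, 2.5) to (4.4, 3.3), a distance of √(3.8² + 0.8²) ≈ 3.9.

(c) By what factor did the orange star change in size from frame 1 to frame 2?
0.8×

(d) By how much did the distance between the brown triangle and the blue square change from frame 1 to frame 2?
-0.6

Distance in frame 1: 5.7. Distance in frame 2: 5.1.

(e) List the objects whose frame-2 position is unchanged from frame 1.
the orange triangle, the orange star, the purple star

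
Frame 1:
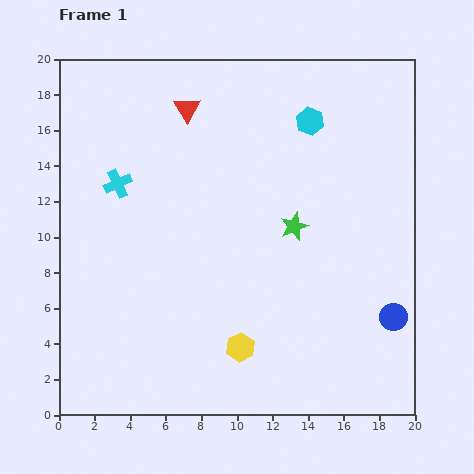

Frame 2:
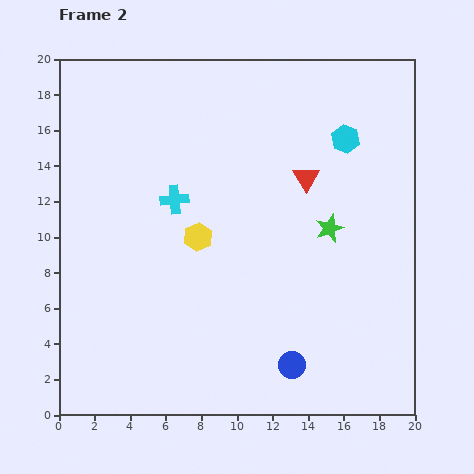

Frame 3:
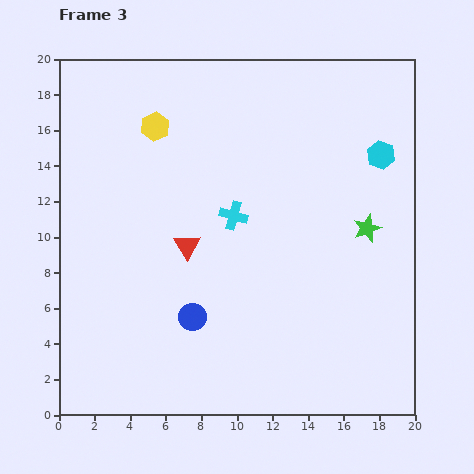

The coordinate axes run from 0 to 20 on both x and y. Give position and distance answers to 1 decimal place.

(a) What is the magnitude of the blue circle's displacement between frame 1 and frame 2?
6.3

The blue circle moved from (18.8, 5.5) to (13.1, 2.8), a distance of √(5.7² + 2.7²) ≈ 6.3.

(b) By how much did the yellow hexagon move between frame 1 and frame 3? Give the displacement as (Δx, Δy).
(-4.8, 12.4)

The yellow hexagon was at (10.2, 3.8) in frame 1 and (5.4, 16.2) in frame 3.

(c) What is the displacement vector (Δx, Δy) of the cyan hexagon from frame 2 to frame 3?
(2.0, -0.9)

The cyan hexagon was at (16.1, 15.5) in frame 2 and (18.1, 14.6) in frame 3.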